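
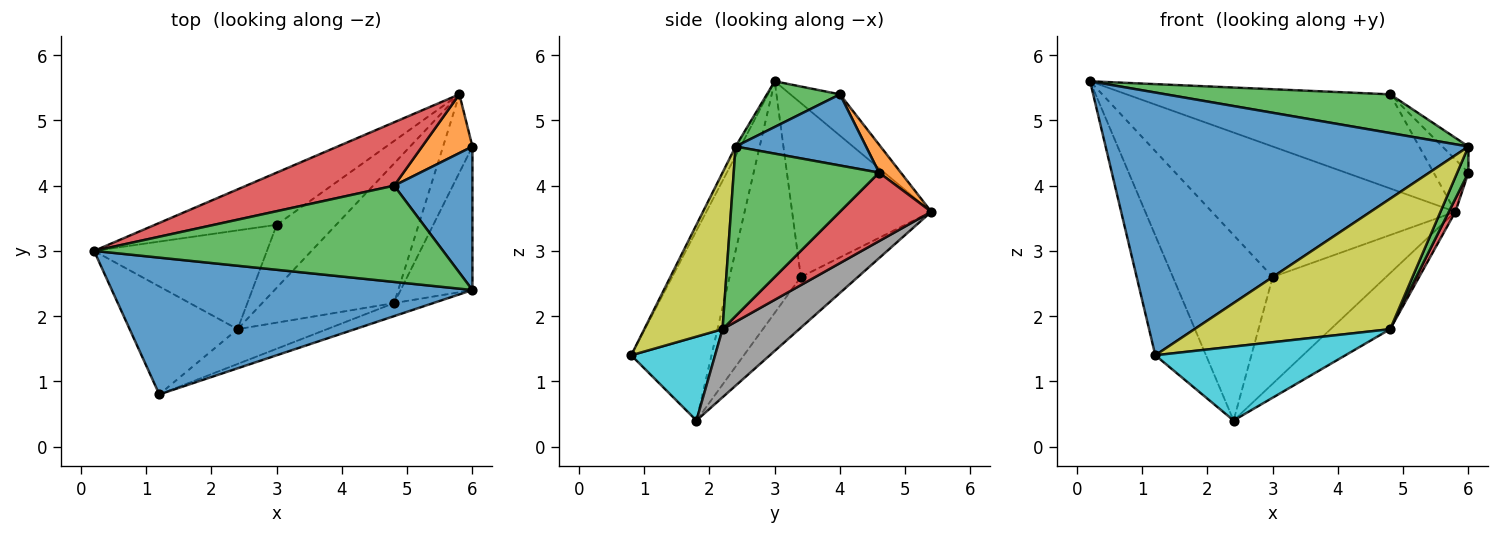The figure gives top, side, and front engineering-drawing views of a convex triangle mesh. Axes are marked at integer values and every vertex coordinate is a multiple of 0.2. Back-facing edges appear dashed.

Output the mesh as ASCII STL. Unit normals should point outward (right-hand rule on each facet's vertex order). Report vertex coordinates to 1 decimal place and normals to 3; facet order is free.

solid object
 facet normal -0.012 -0.887 0.462
  outer loop
   vertex 1.2 0.8 1.4
   vertex 6.0 2.4 4.6
   vertex 0.2 3.0 5.6
  endloop
 endfacet
 facet normal -0.762 0.481 -0.433
  outer loop
   vertex 1.2 0.8 1.4
   vertex 0.2 3.0 5.6
   vertex 2.4 1.8 0.4
  endloop
 endfacet
 facet normal 0.121 -0.370 0.921
  outer loop
   vertex 4.8 4.0 5.4
   vertex 0.2 3.0 5.6
   vertex 6.0 2.4 4.6
  endloop
 endfacet
 facet normal -0.154 0.820 0.552
  outer loop
   vertex 4.8 4.0 5.4
   vertex 5.8 5.4 3.6
   vertex 0.2 3.0 5.6
  endloop
 endfacet
 facet normal -0.469 0.820 -0.328
  outer loop
   vertex 3.0 3.4 2.6
   vertex 0.2 3.0 5.6
   vertex 5.8 5.4 3.6
  endloop
 endfacet
 facet normal -0.533 0.747 -0.398
  outer loop
   vertex 3.0 3.4 2.6
   vertex 2.4 1.8 0.4
   vertex 0.2 3.0 5.6
  endloop
 endfacet
 facet normal -0.398 0.790 -0.466
  outer loop
   vertex 3.0 3.4 2.6
   vertex 5.8 5.4 3.6
   vertex 2.4 1.8 0.4
  endloop
 endfacet
 facet normal 0.432 0.336 -0.837
  outer loop
   vertex 4.8 2.2 1.8
   vertex 2.4 1.8 0.4
   vertex 5.8 5.4 3.6
  endloop
 endfacet
 facet normal 0.370 -0.925 -0.092
  outer loop
   vertex 4.8 2.2 1.8
   vertex 6.0 2.4 4.6
   vertex 1.2 0.8 1.4
  endloop
 endfacet
 facet normal 0.371 -0.840 -0.395
  outer loop
   vertex 4.8 2.2 1.8
   vertex 1.2 0.8 1.4
   vertex 2.4 1.8 0.4
  endloop
 endfacet
 facet normal 0.667 0.133 0.733
  outer loop
   vertex 6.0 4.6 4.2
   vertex 4.8 4.0 5.4
   vertex 6.0 2.4 4.6
  endloop
 endfacet
 facet normal 0.383 0.614 0.690
  outer loop
   vertex 6.0 4.6 4.2
   vertex 5.8 5.4 3.6
   vertex 4.8 4.0 5.4
  endloop
 endfacet
 facet normal 0.919 -0.071 -0.389
  outer loop
   vertex 6.0 4.6 4.2
   vertex 6.0 2.4 4.6
   vertex 4.8 2.2 1.8
  endloop
 endfacet
 facet normal 0.917 -0.066 -0.393
  outer loop
   vertex 6.0 4.6 4.2
   vertex 4.8 2.2 1.8
   vertex 5.8 5.4 3.6
  endloop
 endfacet
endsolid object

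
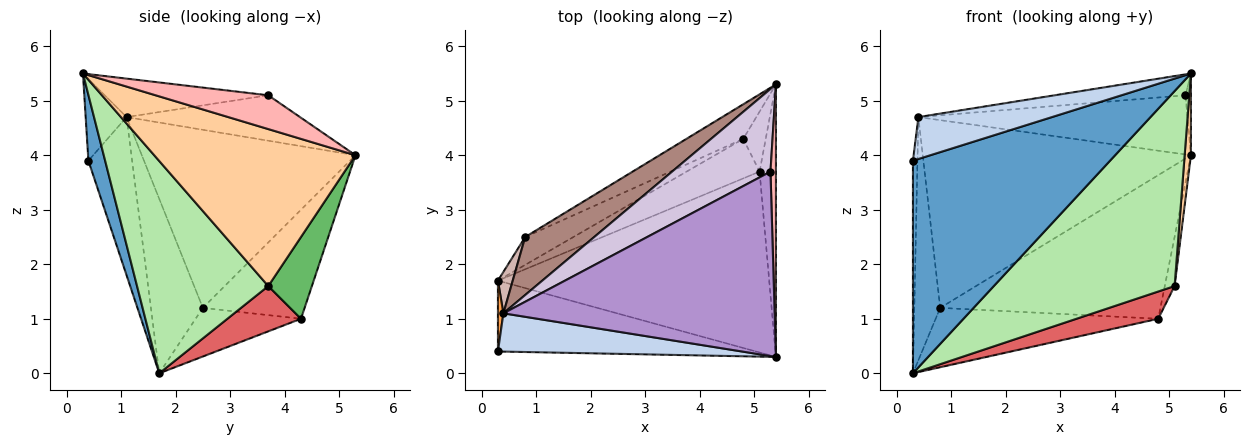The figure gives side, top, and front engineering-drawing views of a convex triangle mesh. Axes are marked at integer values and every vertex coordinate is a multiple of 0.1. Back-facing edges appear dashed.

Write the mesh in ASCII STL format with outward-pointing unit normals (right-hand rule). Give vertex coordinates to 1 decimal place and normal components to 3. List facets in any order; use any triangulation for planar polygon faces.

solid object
 facet normal 0.080 -0.946 -0.315
  outer loop
   vertex 0.3 1.7 0.0
   vertex 5.4 0.3 5.5
   vertex 0.3 0.4 3.9
  endloop
 endfacet
 facet normal -0.220 -0.720 0.658
  outer loop
   vertex 0.4 1.1 4.7
   vertex 0.3 0.4 3.9
   vertex 5.4 0.3 5.5
  endloop
 endfacet
 facet normal -0.994 0.103 0.034
  outer loop
   vertex 0.4 1.1 4.7
   vertex 0.3 1.7 0.0
   vertex 0.3 0.4 3.9
  endloop
 endfacet
 facet normal 0.994 -0.031 -0.104
  outer loop
   vertex 5.1 3.7 1.6
   vertex 5.4 5.3 4.0
   vertex 5.4 0.3 5.5
  endloop
 endfacet
 facet normal 0.942 0.212 -0.259
  outer loop
   vertex 5.1 3.7 1.6
   vertex 4.8 4.3 1.0
   vertex 5.4 5.3 4.0
  endloop
 endfacet
 facet normal 0.470 -0.647 -0.600
  outer loop
   vertex 5.1 3.7 1.6
   vertex 5.4 0.3 5.5
   vertex 0.3 1.7 0.0
  endloop
 endfacet
 facet normal 0.455 -0.506 -0.733
  outer loop
   vertex 5.1 3.7 1.6
   vertex 0.3 1.7 0.0
   vertex 4.8 4.3 1.0
  endloop
 endfacet
 facet normal 0.986 0.048 0.159
  outer loop
   vertex 5.3 3.7 5.1
   vertex 5.4 0.3 5.5
   vertex 5.4 5.3 4.0
  endloop
 endfacet
 facet normal -0.140 0.112 0.984
  outer loop
   vertex 5.3 3.7 5.1
   vertex 0.4 1.1 4.7
   vertex 5.4 0.3 5.5
  endloop
 endfacet
 facet normal -0.351 0.545 0.761
  outer loop
   vertex 5.3 3.7 5.1
   vertex 5.4 5.3 4.0
   vertex 0.4 1.1 4.7
  endloop
 endfacet
 facet normal -0.606 0.760 0.235
  outer loop
   vertex 0.8 2.5 1.2
   vertex 0.4 1.1 4.7
   vertex 5.4 5.3 4.0
  endloop
 endfacet
 facet normal -0.893 0.444 0.076
  outer loop
   vertex 0.8 2.5 1.2
   vertex 0.3 1.7 0.0
   vertex 0.4 1.1 4.7
  endloop
 endfacet
 facet normal -0.410 0.887 -0.214
  outer loop
   vertex 0.8 2.5 1.2
   vertex 5.4 5.3 4.0
   vertex 4.8 4.3 1.0
  endloop
 endfacet
 facet normal -0.394 0.832 -0.391
  outer loop
   vertex 0.8 2.5 1.2
   vertex 4.8 4.3 1.0
   vertex 0.3 1.7 0.0
  endloop
 endfacet
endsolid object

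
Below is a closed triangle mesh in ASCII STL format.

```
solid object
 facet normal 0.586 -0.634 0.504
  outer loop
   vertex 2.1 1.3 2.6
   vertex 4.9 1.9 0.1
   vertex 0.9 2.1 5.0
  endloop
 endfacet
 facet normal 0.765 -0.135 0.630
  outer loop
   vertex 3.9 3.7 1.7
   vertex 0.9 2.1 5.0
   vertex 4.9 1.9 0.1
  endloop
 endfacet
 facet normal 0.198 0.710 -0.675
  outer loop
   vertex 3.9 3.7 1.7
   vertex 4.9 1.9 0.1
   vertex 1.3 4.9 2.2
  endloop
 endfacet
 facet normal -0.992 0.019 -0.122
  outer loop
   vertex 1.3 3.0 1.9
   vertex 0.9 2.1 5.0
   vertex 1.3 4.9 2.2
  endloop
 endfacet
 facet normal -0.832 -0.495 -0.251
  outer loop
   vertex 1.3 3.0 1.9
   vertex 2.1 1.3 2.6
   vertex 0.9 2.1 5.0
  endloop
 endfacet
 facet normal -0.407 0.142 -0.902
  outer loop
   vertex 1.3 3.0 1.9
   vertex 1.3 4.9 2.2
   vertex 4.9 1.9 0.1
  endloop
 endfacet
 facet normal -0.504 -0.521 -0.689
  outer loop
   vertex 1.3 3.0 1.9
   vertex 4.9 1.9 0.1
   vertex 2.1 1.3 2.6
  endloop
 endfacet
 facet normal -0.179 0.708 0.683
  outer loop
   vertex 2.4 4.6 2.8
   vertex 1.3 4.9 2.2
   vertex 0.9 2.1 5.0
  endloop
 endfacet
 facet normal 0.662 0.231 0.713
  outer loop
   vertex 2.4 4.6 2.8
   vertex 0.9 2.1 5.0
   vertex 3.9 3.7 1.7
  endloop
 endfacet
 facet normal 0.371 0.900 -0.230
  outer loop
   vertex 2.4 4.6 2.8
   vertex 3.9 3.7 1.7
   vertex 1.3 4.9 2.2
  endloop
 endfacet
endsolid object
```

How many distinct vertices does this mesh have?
7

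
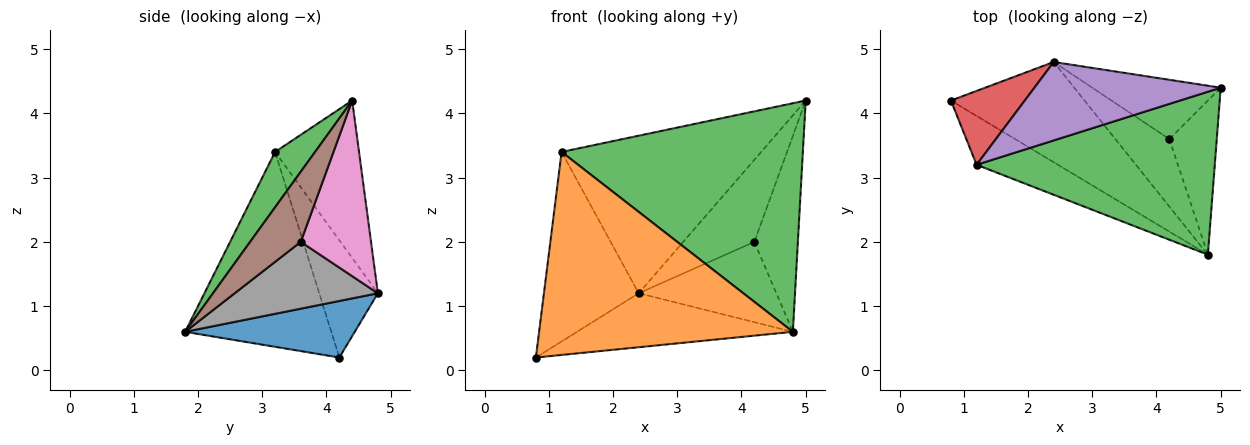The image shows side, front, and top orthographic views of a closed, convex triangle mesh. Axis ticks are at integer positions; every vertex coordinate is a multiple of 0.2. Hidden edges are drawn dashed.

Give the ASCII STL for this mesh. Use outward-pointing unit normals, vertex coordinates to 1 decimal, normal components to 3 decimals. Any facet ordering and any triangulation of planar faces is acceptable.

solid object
 facet normal 0.349 0.444 -0.825
  outer loop
   vertex 2.4 4.8 1.2
   vertex 4.8 1.8 0.6
   vertex 0.8 4.2 0.2
  endloop
 endfacet
 facet normal -0.489 -0.848 -0.204
  outer loop
   vertex 1.2 3.2 3.4
   vertex 0.8 4.2 0.2
   vertex 4.8 1.8 0.6
  endloop
 endfacet
 facet normal 0.134 -0.807 0.575
  outer loop
   vertex 1.2 3.2 3.4
   vertex 4.8 1.8 0.6
   vertex 5.0 4.4 4.2
  endloop
 endfacet
 facet normal -0.499 0.807 0.315
  outer loop
   vertex 1.2 3.2 3.4
   vertex 2.4 4.8 1.2
   vertex 0.8 4.2 0.2
  endloop
 endfacet
 facet normal -0.352 0.838 0.417
  outer loop
   vertex 1.2 3.2 3.4
   vertex 5.0 4.4 4.2
   vertex 2.4 4.8 1.2
  endloop
 endfacet
 facet normal 0.675 0.580 -0.456
  outer loop
   vertex 4.2 3.6 2.0
   vertex 5.0 4.4 4.2
   vertex 4.8 1.8 0.6
  endloop
 endfacet
 facet normal 0.625 0.633 -0.457
  outer loop
   vertex 4.2 3.6 2.0
   vertex 2.4 4.8 1.2
   vertex 5.0 4.4 4.2
  endloop
 endfacet
 facet normal 0.623 0.599 -0.503
  outer loop
   vertex 4.2 3.6 2.0
   vertex 4.8 1.8 0.6
   vertex 2.4 4.8 1.2
  endloop
 endfacet
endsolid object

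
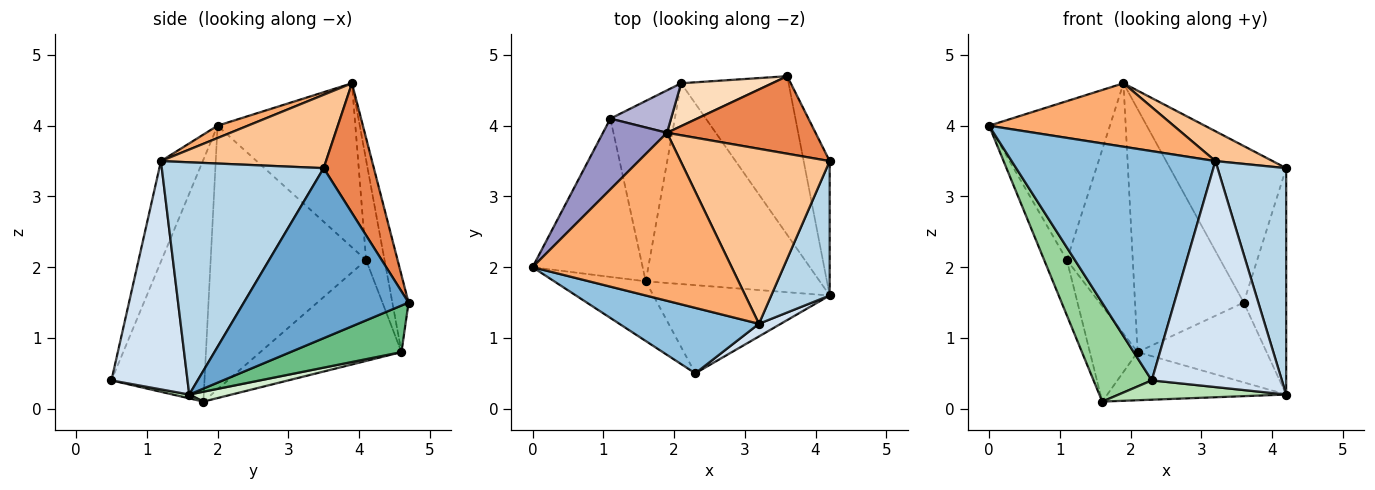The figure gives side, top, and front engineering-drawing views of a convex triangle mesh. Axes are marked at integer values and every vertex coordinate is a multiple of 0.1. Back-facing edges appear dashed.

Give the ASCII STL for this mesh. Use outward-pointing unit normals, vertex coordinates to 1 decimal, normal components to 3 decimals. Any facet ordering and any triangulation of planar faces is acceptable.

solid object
 facet normal 0.958 0.247 -0.147
  outer loop
   vertex 4.2 1.6 0.2
   vertex 3.6 4.7 1.5
   vertex 4.2 3.5 3.4
  endloop
 endfacet
 facet normal -0.194 -0.943 0.269
  outer loop
   vertex 3.2 1.2 3.5
   vertex 0.0 2.0 4.0
   vertex 2.3 0.5 0.4
  endloop
 endfacet
 facet normal 0.897 -0.380 0.226
  outer loop
   vertex 3.2 1.2 3.5
   vertex 4.2 1.6 0.2
   vertex 4.2 3.5 3.4
  endloop
 endfacet
 facet normal 0.504 -0.862 0.048
  outer loop
   vertex 3.2 1.2 3.5
   vertex 2.3 0.5 0.4
   vertex 4.2 1.6 0.2
  endloop
 endfacet
 facet normal 0.361 0.836 0.414
  outer loop
   vertex 1.9 3.9 4.6
   vertex 4.2 3.5 3.4
   vertex 3.6 4.7 1.5
  endloop
 endfacet
 facet normal 0.058 -0.353 0.934
  outer loop
   vertex 1.9 3.9 4.6
   vertex 0.0 2.0 4.0
   vertex 3.2 1.2 3.5
  endloop
 endfacet
 facet normal 0.436 -0.151 0.887
  outer loop
   vertex 1.9 3.9 4.6
   vertex 3.2 1.2 3.5
   vertex 4.2 3.5 3.4
  endloop
 endfacet
 facet normal -0.145 0.974 0.172
  outer loop
   vertex 2.1 4.6 0.8
   vertex 1.9 3.9 4.6
   vertex 3.6 4.7 1.5
  endloop
 endfacet
 facet normal 0.361 0.419 -0.833
  outer loop
   vertex 2.1 4.6 0.8
   vertex 3.6 4.7 1.5
   vertex 4.2 1.6 0.2
  endloop
 endfacet
 facet normal -0.807 -0.505 -0.305
  outer loop
   vertex 1.6 1.8 0.1
   vertex 2.3 0.5 0.4
   vertex 0.0 2.0 4.0
  endloop
 endfacet
 facet normal 0.021 -0.214 -0.977
  outer loop
   vertex 1.6 1.8 0.1
   vertex 4.2 1.6 0.2
   vertex 2.3 0.5 0.4
  endloop
 endfacet
 facet normal 0.055 0.233 -0.971
  outer loop
   vertex 1.6 1.8 0.1
   vertex 2.1 4.6 0.8
   vertex 4.2 1.6 0.2
  endloop
 endfacet
 facet normal -0.722 0.633 0.281
  outer loop
   vertex 1.1 4.1 2.1
   vertex 0.0 2.0 4.0
   vertex 1.9 3.9 4.6
  endloop
 endfacet
 facet normal -0.266 0.950 0.161
  outer loop
   vertex 1.1 4.1 2.1
   vertex 1.9 3.9 4.6
   vertex 2.1 4.6 0.8
  endloop
 endfacet
 facet normal -0.914 0.133 -0.382
  outer loop
   vertex 1.1 4.1 2.1
   vertex 1.6 1.8 0.1
   vertex 0.0 2.0 4.0
  endloop
 endfacet
 facet normal -0.810 0.274 -0.518
  outer loop
   vertex 1.1 4.1 2.1
   vertex 2.1 4.6 0.8
   vertex 1.6 1.8 0.1
  endloop
 endfacet
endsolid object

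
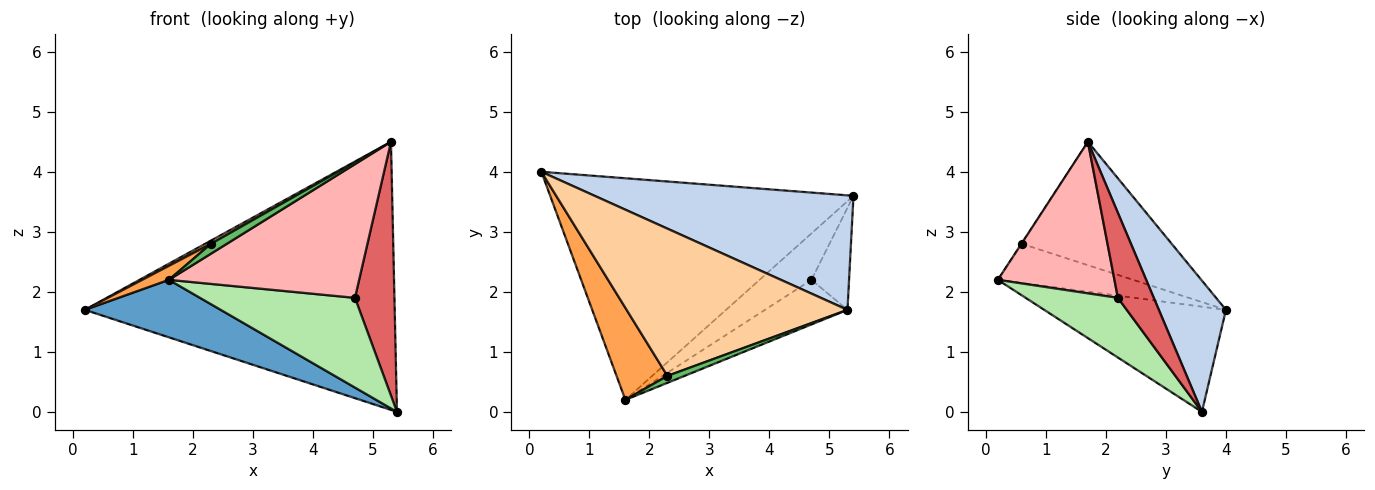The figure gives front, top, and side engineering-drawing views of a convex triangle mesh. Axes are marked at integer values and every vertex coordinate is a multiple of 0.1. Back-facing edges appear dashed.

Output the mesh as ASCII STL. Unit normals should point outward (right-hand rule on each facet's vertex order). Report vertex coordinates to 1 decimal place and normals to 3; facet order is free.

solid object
 facet normal -0.318 -0.238 -0.918
  outer loop
   vertex 1.6 0.2 2.2
   vertex 0.2 4.0 1.7
   vertex 5.4 3.6 0.0
  endloop
 endfacet
 facet normal 0.195 0.902 0.385
  outer loop
   vertex 5.3 1.7 4.5
   vertex 5.4 3.6 0.0
   vertex 0.2 4.0 1.7
  endloop
 endfacet
 facet normal -0.606 -0.120 0.787
  outer loop
   vertex 2.3 0.6 2.8
   vertex 0.2 4.0 1.7
   vertex 1.6 0.2 2.2
  endloop
 endfacet
 facet normal -0.488 -0.019 0.873
  outer loop
   vertex 2.3 0.6 2.8
   vertex 5.3 1.7 4.5
   vertex 0.2 4.0 1.7
  endloop
 endfacet
 facet normal -0.027 -0.817 0.576
  outer loop
   vertex 2.3 0.6 2.8
   vertex 1.6 0.2 2.2
   vertex 5.3 1.7 4.5
  endloop
 endfacet
 facet normal 0.467 -0.785 -0.406
  outer loop
   vertex 4.7 2.2 1.9
   vertex 1.6 0.2 2.2
   vertex 5.4 3.6 0.0
  endloop
 endfacet
 facet normal 0.645 -0.709 -0.285
  outer loop
   vertex 4.7 2.2 1.9
   vertex 5.4 3.6 0.0
   vertex 5.3 1.7 4.5
  endloop
 endfacet
 facet normal 0.503 -0.820 -0.274
  outer loop
   vertex 4.7 2.2 1.9
   vertex 5.3 1.7 4.5
   vertex 1.6 0.2 2.2
  endloop
 endfacet
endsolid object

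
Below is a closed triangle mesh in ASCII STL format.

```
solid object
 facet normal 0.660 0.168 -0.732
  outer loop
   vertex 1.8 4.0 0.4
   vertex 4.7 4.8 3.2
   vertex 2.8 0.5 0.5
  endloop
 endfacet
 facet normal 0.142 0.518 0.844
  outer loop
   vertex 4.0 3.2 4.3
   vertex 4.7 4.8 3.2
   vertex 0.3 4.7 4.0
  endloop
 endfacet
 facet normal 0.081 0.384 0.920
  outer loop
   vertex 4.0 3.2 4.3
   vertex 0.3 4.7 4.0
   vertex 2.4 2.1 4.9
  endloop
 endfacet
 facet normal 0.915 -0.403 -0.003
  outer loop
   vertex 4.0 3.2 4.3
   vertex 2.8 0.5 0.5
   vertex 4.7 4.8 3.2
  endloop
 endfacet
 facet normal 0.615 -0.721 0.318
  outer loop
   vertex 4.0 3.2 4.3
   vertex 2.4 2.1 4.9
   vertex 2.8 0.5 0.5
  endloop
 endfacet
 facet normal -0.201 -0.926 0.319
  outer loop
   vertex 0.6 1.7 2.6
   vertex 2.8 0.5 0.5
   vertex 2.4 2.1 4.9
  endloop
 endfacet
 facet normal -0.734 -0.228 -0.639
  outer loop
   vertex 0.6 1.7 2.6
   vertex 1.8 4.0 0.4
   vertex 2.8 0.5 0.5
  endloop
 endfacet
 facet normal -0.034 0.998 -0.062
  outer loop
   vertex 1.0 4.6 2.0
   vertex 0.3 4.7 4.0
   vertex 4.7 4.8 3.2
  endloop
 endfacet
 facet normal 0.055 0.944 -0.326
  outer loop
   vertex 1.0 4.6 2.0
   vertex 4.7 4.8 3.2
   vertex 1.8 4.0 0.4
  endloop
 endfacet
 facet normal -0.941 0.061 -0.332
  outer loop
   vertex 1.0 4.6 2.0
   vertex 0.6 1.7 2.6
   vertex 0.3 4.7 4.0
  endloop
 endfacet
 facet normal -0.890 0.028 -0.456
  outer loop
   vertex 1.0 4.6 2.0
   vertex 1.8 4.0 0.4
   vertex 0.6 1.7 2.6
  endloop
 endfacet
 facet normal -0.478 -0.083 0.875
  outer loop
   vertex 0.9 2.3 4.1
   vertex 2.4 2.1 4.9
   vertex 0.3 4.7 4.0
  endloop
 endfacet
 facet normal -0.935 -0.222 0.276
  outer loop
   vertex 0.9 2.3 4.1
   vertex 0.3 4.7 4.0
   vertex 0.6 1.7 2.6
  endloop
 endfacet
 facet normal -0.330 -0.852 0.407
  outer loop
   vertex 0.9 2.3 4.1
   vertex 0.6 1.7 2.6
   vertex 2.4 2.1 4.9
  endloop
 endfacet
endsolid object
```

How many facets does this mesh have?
14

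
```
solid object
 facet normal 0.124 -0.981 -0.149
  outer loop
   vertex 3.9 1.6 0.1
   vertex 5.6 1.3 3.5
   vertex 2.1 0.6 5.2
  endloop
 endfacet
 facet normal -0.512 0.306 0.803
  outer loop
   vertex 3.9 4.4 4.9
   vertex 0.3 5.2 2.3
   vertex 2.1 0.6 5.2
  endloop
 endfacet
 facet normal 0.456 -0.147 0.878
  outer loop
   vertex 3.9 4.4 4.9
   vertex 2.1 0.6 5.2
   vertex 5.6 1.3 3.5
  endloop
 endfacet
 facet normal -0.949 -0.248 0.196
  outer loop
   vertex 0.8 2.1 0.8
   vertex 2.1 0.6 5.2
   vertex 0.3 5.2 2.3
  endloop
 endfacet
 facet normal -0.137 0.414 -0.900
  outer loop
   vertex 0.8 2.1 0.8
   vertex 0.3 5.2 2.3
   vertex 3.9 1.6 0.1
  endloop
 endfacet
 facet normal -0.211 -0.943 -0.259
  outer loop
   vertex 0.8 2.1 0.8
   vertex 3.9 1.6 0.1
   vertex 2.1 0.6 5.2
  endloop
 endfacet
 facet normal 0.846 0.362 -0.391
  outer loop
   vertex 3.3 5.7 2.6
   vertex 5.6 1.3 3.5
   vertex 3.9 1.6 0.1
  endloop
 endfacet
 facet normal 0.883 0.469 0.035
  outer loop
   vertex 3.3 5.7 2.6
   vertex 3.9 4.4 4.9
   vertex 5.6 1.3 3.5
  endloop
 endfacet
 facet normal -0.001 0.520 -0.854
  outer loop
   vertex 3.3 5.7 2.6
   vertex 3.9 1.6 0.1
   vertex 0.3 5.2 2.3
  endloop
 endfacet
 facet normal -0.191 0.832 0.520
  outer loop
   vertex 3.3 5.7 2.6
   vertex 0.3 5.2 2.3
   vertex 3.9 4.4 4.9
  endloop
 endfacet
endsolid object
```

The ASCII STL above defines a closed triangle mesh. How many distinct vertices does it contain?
7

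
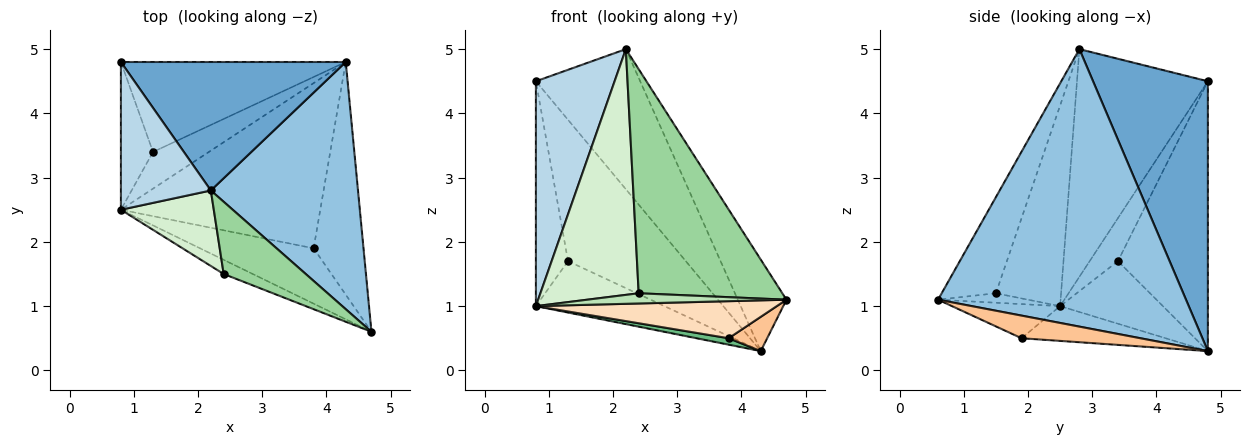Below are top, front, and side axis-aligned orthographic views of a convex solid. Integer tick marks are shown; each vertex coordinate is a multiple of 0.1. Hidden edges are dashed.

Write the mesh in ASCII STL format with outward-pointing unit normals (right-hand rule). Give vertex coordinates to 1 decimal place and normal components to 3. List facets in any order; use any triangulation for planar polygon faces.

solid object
 facet normal 0.630 0.572 0.525
  outer loop
   vertex 2.2 2.8 5.0
   vertex 4.3 4.8 0.3
   vertex 0.8 4.8 4.5
  endloop
 endfacet
 facet normal 0.870 0.171 0.462
  outer loop
   vertex 2.2 2.8 5.0
   vertex 4.7 0.6 1.1
   vertex 4.3 4.8 0.3
  endloop
 endfacet
 facet normal -0.812 -0.488 0.321
  outer loop
   vertex 0.8 2.5 1.0
   vertex 2.2 2.8 5.0
   vertex 0.8 4.8 4.5
  endloop
 endfacet
 facet normal -0.542 0.709 -0.451
  outer loop
   vertex 1.3 3.4 1.7
   vertex 0.8 4.8 4.5
   vertex 4.3 4.8 0.3
  endloop
 endfacet
 facet normal -0.592 0.673 -0.442
  outer loop
   vertex 1.3 3.4 1.7
   vertex 0.8 2.5 1.0
   vertex 0.8 4.8 4.5
  endloop
 endfacet
 facet normal -0.546 0.682 -0.487
  outer loop
   vertex 1.3 3.4 1.7
   vertex 4.3 4.8 0.3
   vertex 0.8 2.5 1.0
  endloop
 endfacet
 facet normal 0.410 -0.133 -0.902
  outer loop
   vertex 3.8 1.9 0.5
   vertex 4.3 4.8 0.3
   vertex 4.7 0.6 1.1
  endloop
 endfacet
 facet normal -0.242 -0.540 -0.806
  outer loop
   vertex 3.8 1.9 0.5
   vertex 4.7 0.6 1.1
   vertex 0.8 2.5 1.0
  endloop
 endfacet
 facet normal -0.172 -0.038 -0.984
  outer loop
   vertex 3.8 1.9 0.5
   vertex 0.8 2.5 1.0
   vertex 4.3 4.8 0.3
  endloop
 endfacet
 facet normal -0.338 -0.896 0.289
  outer loop
   vertex 2.4 1.5 1.2
   vertex 4.7 0.6 1.1
   vertex 2.2 2.8 5.0
  endloop
 endfacet
 facet normal -0.255 -0.565 -0.784
  outer loop
   vertex 2.4 1.5 1.2
   vertex 0.8 2.5 1.0
   vertex 4.7 0.6 1.1
  endloop
 endfacet
 facet normal -0.536 -0.807 0.248
  outer loop
   vertex 2.4 1.5 1.2
   vertex 2.2 2.8 5.0
   vertex 0.8 2.5 1.0
  endloop
 endfacet
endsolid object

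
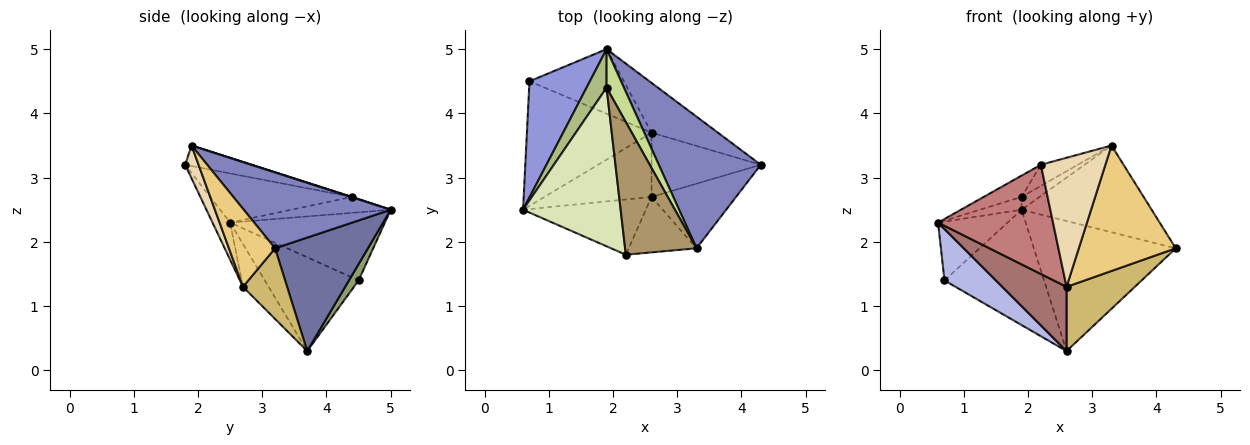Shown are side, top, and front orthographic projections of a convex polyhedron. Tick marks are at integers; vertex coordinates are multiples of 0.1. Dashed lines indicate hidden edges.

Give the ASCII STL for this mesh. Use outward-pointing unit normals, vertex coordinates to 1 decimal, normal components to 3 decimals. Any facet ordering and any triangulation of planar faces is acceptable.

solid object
 facet normal 0.521 0.797 -0.305
  outer loop
   vertex 2.6 3.7 0.3
   vertex 1.9 5.0 2.5
   vertex 4.3 3.2 1.9
  endloop
 endfacet
 facet normal 0.528 0.467 0.709
  outer loop
   vertex 3.3 1.9 3.5
   vertex 4.3 3.2 1.9
   vertex 1.9 5.0 2.5
  endloop
 endfacet
 facet normal -0.709 0.318 0.629
  outer loop
   vertex 0.7 4.5 1.4
   vertex 0.6 2.5 2.3
   vertex 1.9 5.0 2.5
  endloop
 endfacet
 facet normal -0.571 -0.313 -0.759
  outer loop
   vertex 0.7 4.5 1.4
   vertex 2.6 3.7 0.3
   vertex 0.6 2.5 2.3
  endloop
 endfacet
 facet normal 0.084 0.869 -0.487
  outer loop
   vertex 0.7 4.5 1.4
   vertex 1.9 5.0 2.5
   vertex 2.6 3.7 0.3
  endloop
 endfacet
 facet normal -0.602 0.252 0.757
  outer loop
   vertex 1.9 4.4 2.7
   vertex 1.9 5.0 2.5
   vertex 0.6 2.5 2.3
  endloop
 endfacet
 facet normal 0.023 0.316 0.948
  outer loop
   vertex 1.9 4.4 2.7
   vertex 3.3 1.9 3.5
   vertex 1.9 5.0 2.5
  endloop
 endfacet
 facet normal -0.447 0.119 0.887
  outer loop
   vertex 2.2 1.8 3.2
   vertex 1.9 4.4 2.7
   vertex 0.6 2.5 2.3
  endloop
 endfacet
 facet normal -0.273 0.151 0.950
  outer loop
   vertex 2.2 1.8 3.2
   vertex 3.3 1.9 3.5
   vertex 1.9 4.4 2.7
  endloop
 endfacet
 facet normal 0.416 -0.643 -0.643
  outer loop
   vertex 2.6 2.7 1.3
   vertex 2.6 3.7 0.3
   vertex 4.3 3.2 1.9
  endloop
 endfacet
 facet normal 0.390 -0.819 -0.422
  outer loop
   vertex 2.6 2.7 1.3
   vertex 4.3 3.2 1.9
   vertex 3.3 1.9 3.5
  endloop
 endfacet
 facet normal 0.188 -0.902 -0.388
  outer loop
   vertex 2.6 2.7 1.3
   vertex 3.3 1.9 3.5
   vertex 2.2 1.8 3.2
  endloop
 endfacet
 facet normal -0.272 -0.680 -0.680
  outer loop
   vertex 2.6 2.7 1.3
   vertex 0.6 2.5 2.3
   vertex 2.6 3.7 0.3
  endloop
 endfacet
 facet normal -0.135 -0.884 -0.447
  outer loop
   vertex 2.6 2.7 1.3
   vertex 2.2 1.8 3.2
   vertex 0.6 2.5 2.3
  endloop
 endfacet
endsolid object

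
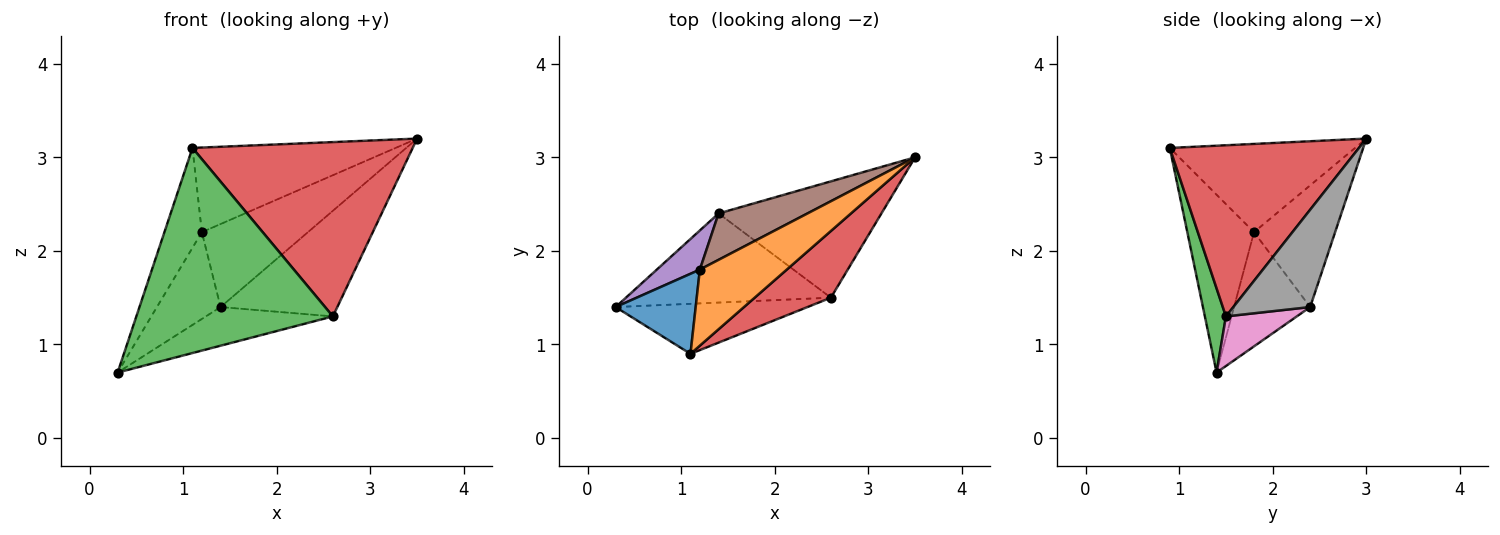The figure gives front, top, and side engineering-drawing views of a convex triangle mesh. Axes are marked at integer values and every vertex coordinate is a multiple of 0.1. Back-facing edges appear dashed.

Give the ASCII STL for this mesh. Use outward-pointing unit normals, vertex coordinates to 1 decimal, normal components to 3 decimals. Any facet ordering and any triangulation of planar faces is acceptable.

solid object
 facet normal -0.812 0.456 0.365
  outer loop
   vertex 1.2 1.8 2.2
   vertex 0.3 1.4 0.7
   vertex 1.1 0.9 3.1
  endloop
 endfacet
 facet normal -0.562 0.615 0.553
  outer loop
   vertex 1.2 1.8 2.2
   vertex 1.1 0.9 3.1
   vertex 3.5 3.0 3.2
  endloop
 endfacet
 facet normal 0.104 -0.966 -0.236
  outer loop
   vertex 2.6 1.5 1.3
   vertex 1.1 0.9 3.1
   vertex 0.3 1.4 0.7
  endloop
 endfacet
 facet normal 0.626 -0.728 0.279
  outer loop
   vertex 2.6 1.5 1.3
   vertex 3.5 3.0 3.2
   vertex 1.1 0.9 3.1
  endloop
 endfacet
 facet normal -0.737 0.616 0.278
  outer loop
   vertex 1.4 2.4 1.4
   vertex 0.3 1.4 0.7
   vertex 1.2 1.8 2.2
  endloop
 endfacet
 facet normal -0.555 0.726 0.406
  outer loop
   vertex 1.4 2.4 1.4
   vertex 1.2 1.8 2.2
   vertex 3.5 3.0 3.2
  endloop
 endfacet
 facet normal 0.217 0.389 -0.896
  outer loop
   vertex 1.4 2.4 1.4
   vertex 2.6 1.5 1.3
   vertex 0.3 1.4 0.7
  endloop
 endfacet
 facet normal 0.405 0.615 -0.677
  outer loop
   vertex 1.4 2.4 1.4
   vertex 3.5 3.0 3.2
   vertex 2.6 1.5 1.3
  endloop
 endfacet
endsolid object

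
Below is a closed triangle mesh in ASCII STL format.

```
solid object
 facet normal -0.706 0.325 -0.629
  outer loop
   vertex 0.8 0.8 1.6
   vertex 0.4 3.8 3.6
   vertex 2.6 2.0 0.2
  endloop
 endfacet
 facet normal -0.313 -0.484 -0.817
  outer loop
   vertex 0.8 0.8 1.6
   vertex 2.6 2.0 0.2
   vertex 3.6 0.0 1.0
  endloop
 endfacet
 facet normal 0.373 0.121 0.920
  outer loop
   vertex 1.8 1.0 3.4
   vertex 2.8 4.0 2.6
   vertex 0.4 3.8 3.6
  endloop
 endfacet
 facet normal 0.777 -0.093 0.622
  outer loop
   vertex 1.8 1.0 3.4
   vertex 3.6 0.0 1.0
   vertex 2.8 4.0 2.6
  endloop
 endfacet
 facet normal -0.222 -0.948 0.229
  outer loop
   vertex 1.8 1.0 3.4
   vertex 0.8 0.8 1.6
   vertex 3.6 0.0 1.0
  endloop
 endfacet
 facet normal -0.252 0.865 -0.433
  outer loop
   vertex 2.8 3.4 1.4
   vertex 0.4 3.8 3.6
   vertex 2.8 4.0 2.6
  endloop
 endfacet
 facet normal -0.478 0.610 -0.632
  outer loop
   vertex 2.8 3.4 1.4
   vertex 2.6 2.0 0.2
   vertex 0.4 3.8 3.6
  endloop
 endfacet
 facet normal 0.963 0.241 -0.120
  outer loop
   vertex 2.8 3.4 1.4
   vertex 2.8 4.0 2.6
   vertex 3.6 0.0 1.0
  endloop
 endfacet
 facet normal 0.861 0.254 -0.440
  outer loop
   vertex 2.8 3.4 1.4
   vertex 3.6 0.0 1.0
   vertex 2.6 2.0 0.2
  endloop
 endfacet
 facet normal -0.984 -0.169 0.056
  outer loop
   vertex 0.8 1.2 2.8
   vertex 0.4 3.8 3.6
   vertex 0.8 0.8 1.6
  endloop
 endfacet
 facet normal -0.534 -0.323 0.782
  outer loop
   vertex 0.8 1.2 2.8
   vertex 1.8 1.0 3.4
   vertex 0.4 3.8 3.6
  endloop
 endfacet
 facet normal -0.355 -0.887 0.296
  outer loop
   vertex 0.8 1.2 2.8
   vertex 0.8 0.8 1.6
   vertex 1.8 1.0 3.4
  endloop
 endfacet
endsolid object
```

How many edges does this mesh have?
18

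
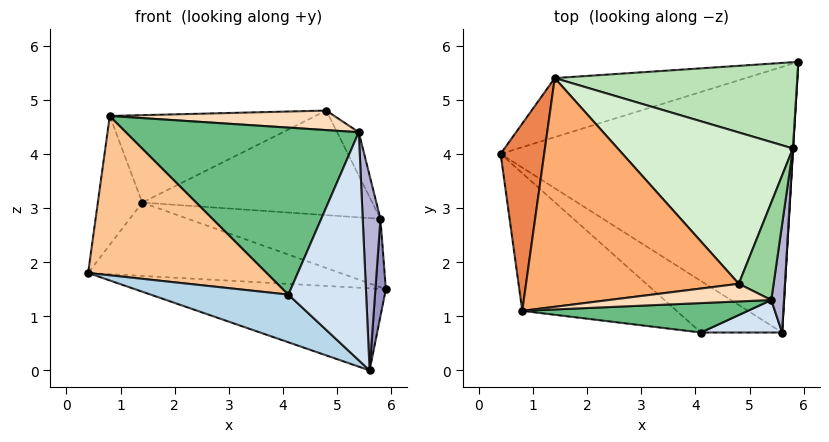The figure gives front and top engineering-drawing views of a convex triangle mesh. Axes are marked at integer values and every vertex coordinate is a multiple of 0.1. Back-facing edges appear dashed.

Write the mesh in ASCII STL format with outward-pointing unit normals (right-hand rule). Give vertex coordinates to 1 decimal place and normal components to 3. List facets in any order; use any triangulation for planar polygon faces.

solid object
 facet normal -0.142 0.292 -0.946
  outer loop
   vertex 5.6 0.7 0.0
   vertex 0.4 4.0 1.8
   vertex 5.9 5.7 1.5
  endloop
 endfacet
 facet normal -0.265 0.751 -0.605
  outer loop
   vertex 1.4 5.4 3.1
   vertex 5.9 5.7 1.5
   vertex 0.4 4.0 1.8
  endloop
 endfacet
 facet normal -0.565 -0.560 -0.606
  outer loop
   vertex 4.1 0.7 1.4
   vertex 0.4 4.0 1.8
   vertex 5.6 0.7 0.0
  endloop
 endfacet
 facet normal 0.130 -0.982 0.140
  outer loop
   vertex 5.4 1.3 4.4
   vertex 4.1 0.7 1.4
   vertex 5.6 0.7 0.0
  endloop
 endfacet
 facet normal -0.881 0.268 0.389
  outer loop
   vertex 0.8 1.1 4.7
   vertex 1.4 5.4 3.1
   vertex 0.4 4.0 1.8
  endloop
 endfacet
 facet normal -0.068 0.356 0.932
  outer loop
   vertex 0.8 1.1 4.7
   vertex 4.8 1.6 4.8
   vertex 1.4 5.4 3.1
  endloop
 endfacet
 facet normal -0.598 -0.607 -0.524
  outer loop
   vertex 0.8 1.1 4.7
   vertex 0.4 4.0 1.8
   vertex 4.1 0.7 1.4
  endloop
 endfacet
 facet normal 0.076 -0.740 0.669
  outer loop
   vertex 0.8 1.1 4.7
   vertex 5.4 1.3 4.4
   vertex 4.8 1.6 4.8
  endloop
 endfacet
 facet normal 0.054 -0.983 0.173
  outer loop
   vertex 0.8 1.1 4.7
   vertex 4.1 0.7 1.4
   vertex 5.4 1.3 4.4
  endloop
 endfacet
 facet normal 0.630 0.315 0.709
  outer loop
   vertex 5.8 4.1 2.8
   vertex 4.8 1.6 4.8
   vertex 5.4 1.3 4.4
  endloop
 endfacet
 facet normal 0.231 0.605 0.762
  outer loop
   vertex 5.8 4.1 2.8
   vertex 5.9 5.7 1.5
   vertex 1.4 5.4 3.1
  endloop
 endfacet
 facet normal 0.219 0.555 0.803
  outer loop
   vertex 5.8 4.1 2.8
   vertex 1.4 5.4 3.1
   vertex 4.8 1.6 4.8
  endloop
 endfacet
 facet normal 0.998 -0.061 0.002
  outer loop
   vertex 5.8 4.1 2.8
   vertex 5.6 0.7 0.0
   vertex 5.9 5.7 1.5
  endloop
 endfacet
 facet normal 0.992 -0.108 0.060
  outer loop
   vertex 5.8 4.1 2.8
   vertex 5.4 1.3 4.4
   vertex 5.6 0.7 0.0
  endloop
 endfacet
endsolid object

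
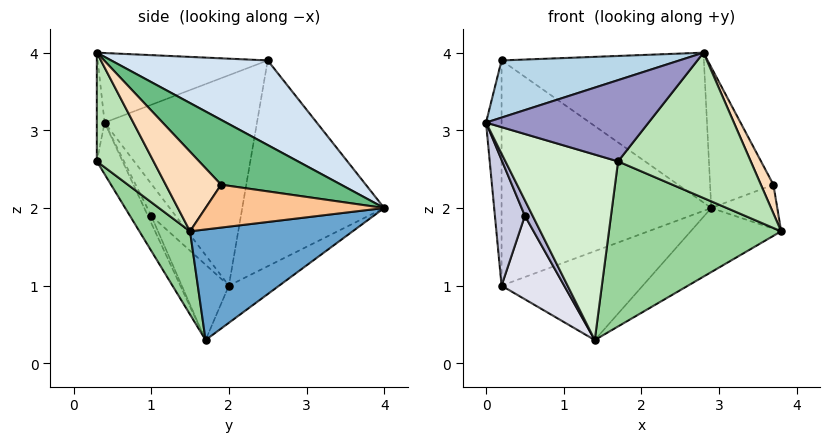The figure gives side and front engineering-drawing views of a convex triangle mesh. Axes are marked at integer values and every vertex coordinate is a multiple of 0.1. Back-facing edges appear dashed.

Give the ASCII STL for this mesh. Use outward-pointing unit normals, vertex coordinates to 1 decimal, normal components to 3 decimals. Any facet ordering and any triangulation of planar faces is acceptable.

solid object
 facet normal 0.501 0.279 -0.819
  outer loop
   vertex 1.4 1.7 0.3
   vertex 2.9 4.0 2.0
   vertex 3.8 1.5 1.7
  endloop
 endfacet
 facet normal -0.240 0.673 -0.699
  outer loop
   vertex 0.2 2.0 1.0
   vertex 2.9 4.0 2.0
   vertex 1.4 1.7 0.3
  endloop
 endfacet
 facet normal -0.301 -0.314 0.900
  outer loop
   vertex 0.2 2.5 3.9
   vertex 0.0 0.4 3.1
   vertex 2.8 0.3 4.0
  endloop
 endfacet
 facet normal 0.340 0.440 0.831
  outer loop
   vertex 0.2 2.5 3.9
   vertex 2.8 0.3 4.0
   vertex 2.9 4.0 2.0
  endloop
 endfacet
 facet normal -0.995 0.101 -0.017
  outer loop
   vertex 0.2 2.5 3.9
   vertex 0.2 2.0 1.0
   vertex 0.0 0.4 3.1
  endloop
 endfacet
 facet normal -0.555 0.820 -0.141
  outer loop
   vertex 0.2 2.5 3.9
   vertex 2.9 4.0 2.0
   vertex 0.2 2.0 1.0
  endloop
 endfacet
 facet normal 0.935 0.346 -0.075
  outer loop
   vertex 3.7 1.9 2.3
   vertex 3.8 1.5 1.7
   vertex 2.9 4.0 2.0
  endloop
 endfacet
 facet normal 0.932 -0.210 0.295
  outer loop
   vertex 3.7 1.9 2.3
   vertex 2.8 0.3 4.0
   vertex 3.8 1.5 1.7
  endloop
 endfacet
 facet normal 0.655 0.346 0.672
  outer loop
   vertex 3.7 1.9 2.3
   vertex 2.9 4.0 2.0
   vertex 2.8 0.3 4.0
  endloop
 endfacet
 facet normal 0.240 -0.815 -0.527
  outer loop
   vertex 1.7 0.3 2.6
   vertex 1.4 1.7 0.3
   vertex 3.8 1.5 1.7
  endloop
 endfacet
 facet normal 0.376 -0.879 -0.295
  outer loop
   vertex 1.7 0.3 2.6
   vertex 3.8 1.5 1.7
   vertex 2.8 0.3 4.0
  endloop
 endfacet
 facet normal -0.194 -0.849 -0.491
  outer loop
   vertex 1.7 0.3 2.6
   vertex 0.0 0.4 3.1
   vertex 1.4 1.7 0.3
  endloop
 endfacet
 facet normal -0.048 -0.998 0.037
  outer loop
   vertex 1.7 0.3 2.6
   vertex 2.8 0.3 4.0
   vertex 0.0 0.4 3.1
  endloop
 endfacet
 facet normal -0.334 -0.780 -0.529
  outer loop
   vertex 0.5 1.0 1.9
   vertex 1.4 1.7 0.3
   vertex 0.0 0.4 3.1
  endloop
 endfacet
 facet normal -0.529 -0.650 -0.545
  outer loop
   vertex 0.5 1.0 1.9
   vertex 0.0 0.4 3.1
   vertex 0.2 2.0 1.0
  endloop
 endfacet
 facet normal -0.495 -0.659 -0.567
  outer loop
   vertex 0.5 1.0 1.9
   vertex 0.2 2.0 1.0
   vertex 1.4 1.7 0.3
  endloop
 endfacet
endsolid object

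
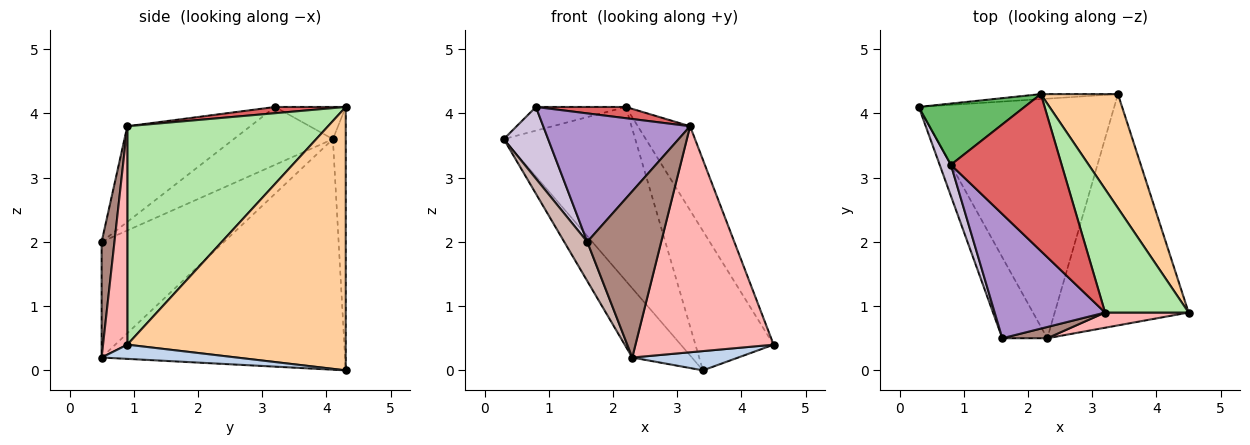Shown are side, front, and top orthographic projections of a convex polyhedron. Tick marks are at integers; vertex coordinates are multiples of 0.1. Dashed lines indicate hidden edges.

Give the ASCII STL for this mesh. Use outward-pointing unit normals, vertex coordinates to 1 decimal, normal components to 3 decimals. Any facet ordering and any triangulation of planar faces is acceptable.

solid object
 facet normal -0.750 0.184 -0.636
  outer loop
   vertex 2.3 0.5 0.2
   vertex 0.3 4.1 3.6
   vertex 3.4 4.3 0.0
  endloop
 endfacet
 facet normal 0.105 -0.083 -0.991
  outer loop
   vertex 2.3 0.5 0.2
   vertex 3.4 4.3 0.0
   vertex 4.5 0.9 0.4
  endloop
 endfacet
 facet normal -0.097 0.995 -0.028
  outer loop
   vertex 2.2 4.3 4.1
   vertex 3.4 4.3 0.0
   vertex 0.3 4.1 3.6
  endloop
 endfacet
 facet normal 0.908 0.325 0.266
  outer loop
   vertex 2.2 4.3 4.1
   vertex 4.5 0.9 0.4
   vertex 3.4 4.3 0.0
  endloop
 endfacet
 facet normal -0.273 0.347 0.897
  outer loop
   vertex 0.8 3.2 4.1
   vertex 2.2 4.3 4.1
   vertex 0.3 4.1 3.6
  endloop
 endfacet
 facet normal 0.908 0.236 0.347
  outer loop
   vertex 3.2 0.9 3.8
   vertex 4.5 0.9 0.4
   vertex 2.2 4.3 4.1
  endloop
 endfacet
 facet normal 0.056 -0.071 0.996
  outer loop
   vertex 3.2 0.9 3.8
   vertex 2.2 4.3 4.1
   vertex 0.8 3.2 4.1
  endloop
 endfacet
 facet normal 0.173 -0.983 0.066
  outer loop
   vertex 3.2 0.9 3.8
   vertex 2.3 0.5 0.2
   vertex 4.5 0.9 0.4
  endloop
 endfacet
 facet normal -0.516 -0.616 0.595
  outer loop
   vertex 1.6 0.5 2.0
   vertex 3.2 0.9 3.8
   vertex 0.8 3.2 4.1
  endloop
 endfacet
 facet normal -0.899 -0.402 0.175
  outer loop
   vertex 1.6 0.5 2.0
   vertex 0.8 3.2 4.1
   vertex 0.3 4.1 3.6
  endloop
 endfacet
 facet normal 0.171 -0.983 0.066
  outer loop
   vertex 1.6 0.5 2.0
   vertex 2.3 0.5 0.2
   vertex 3.2 0.9 3.8
  endloop
 endfacet
 facet normal -0.918 -0.173 -0.357
  outer loop
   vertex 1.6 0.5 2.0
   vertex 0.3 4.1 3.6
   vertex 2.3 0.5 0.2
  endloop
 endfacet
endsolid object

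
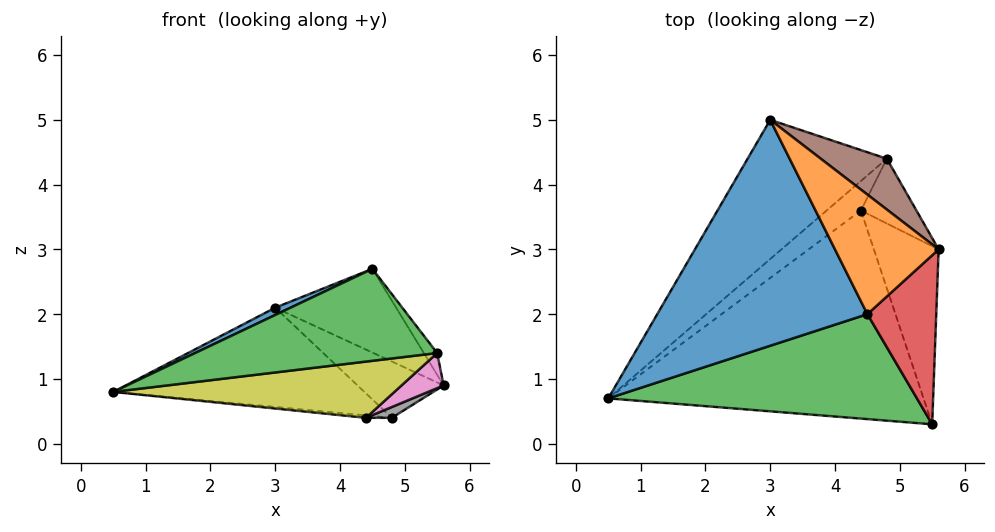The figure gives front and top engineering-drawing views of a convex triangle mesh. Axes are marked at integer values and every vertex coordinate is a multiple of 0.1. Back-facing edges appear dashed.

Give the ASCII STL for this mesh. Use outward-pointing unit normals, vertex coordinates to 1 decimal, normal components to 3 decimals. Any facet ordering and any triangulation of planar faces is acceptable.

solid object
 facet normal -0.421 -0.029 0.907
  outer loop
   vertex 4.5 2.0 2.7
   vertex 3.0 5.0 2.1
   vertex 0.5 0.7 0.8
  endloop
 endfacet
 facet normal 0.634 0.444 0.634
  outer loop
   vertex 4.5 2.0 2.7
   vertex 5.6 3.0 0.9
   vertex 3.0 5.0 2.1
  endloop
 endfacet
 facet normal -0.142 -0.653 0.744
  outer loop
   vertex 5.5 0.3 1.4
   vertex 4.5 2.0 2.7
   vertex 0.5 0.7 0.8
  endloop
 endfacet
 facet normal 0.833 0.071 0.548
  outer loop
   vertex 5.5 0.3 1.4
   vertex 5.6 3.0 0.9
   vertex 4.5 2.0 2.7
  endloop
 endfacet
 facet normal -0.499 0.503 -0.706
  outer loop
   vertex 4.8 4.4 0.4
   vertex 0.5 0.7 0.8
   vertex 3.0 5.0 2.1
  endloop
 endfacet
 facet normal 0.661 0.557 0.503
  outer loop
   vertex 4.8 4.4 0.4
   vertex 3.0 5.0 2.1
   vertex 5.6 3.0 0.9
  endloop
 endfacet
 facet normal 0.298 -0.184 -0.937
  outer loop
   vertex 4.4 3.6 0.4
   vertex 5.6 3.0 0.9
   vertex 5.5 0.3 1.4
  endloop
 endfacet
 facet normal 0.312 -0.156 -0.937
  outer loop
   vertex 4.4 3.6 0.4
   vertex 4.8 4.4 0.4
   vertex 5.6 3.0 0.9
  endloop
 endfacet
 facet normal 0.095 -0.260 -0.961
  outer loop
   vertex 4.4 3.6 0.4
   vertex 5.5 0.3 1.4
   vertex 0.5 0.7 0.8
  endloop
 endfacet
 facet normal -0.161 0.080 -0.984
  outer loop
   vertex 4.4 3.6 0.4
   vertex 0.5 0.7 0.8
   vertex 4.8 4.4 0.4
  endloop
 endfacet
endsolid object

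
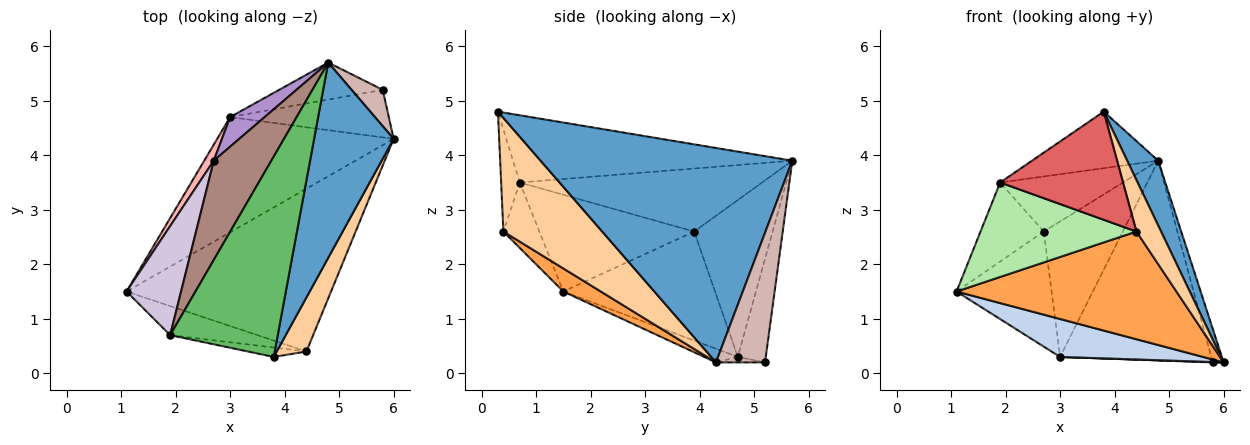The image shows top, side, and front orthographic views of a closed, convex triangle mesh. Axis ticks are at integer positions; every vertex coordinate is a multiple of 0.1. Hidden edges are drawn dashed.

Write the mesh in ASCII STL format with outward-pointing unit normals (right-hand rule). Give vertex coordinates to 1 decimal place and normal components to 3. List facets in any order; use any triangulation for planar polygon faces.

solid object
 facet normal 0.931 -0.115 0.346
  outer loop
   vertex 4.8 5.7 3.9
   vertex 3.8 0.3 4.8
   vertex 6.0 4.3 0.2
  endloop
 endfacet
 facet normal -0.073 -0.312 -0.947
  outer loop
   vertex 3.0 4.7 0.3
   vertex 6.0 4.3 0.2
   vertex 1.1 1.5 1.5
  endloop
 endfacet
 facet normal 0.094 -0.549 -0.830
  outer loop
   vertex 4.4 0.4 2.6
   vertex 1.1 1.5 1.5
   vertex 6.0 4.3 0.2
  endloop
 endfacet
 facet normal 0.941 -0.235 0.246
  outer loop
   vertex 4.4 0.4 2.6
   vertex 6.0 4.3 0.2
   vertex 3.8 0.3 4.8
  endloop
 endfacet
 facet normal -0.515 0.233 0.825
  outer loop
   vertex 1.9 0.7 3.5
   vertex 3.8 0.3 4.8
   vertex 4.8 5.7 3.9
  endloop
 endfacet
 facet normal -0.215 -0.933 -0.287
  outer loop
   vertex 1.9 0.7 3.5
   vertex 1.1 1.5 1.5
   vertex 4.4 0.4 2.6
  endloop
 endfacet
 facet normal -0.149 -0.985 -0.085
  outer loop
   vertex 1.9 0.7 3.5
   vertex 4.4 0.4 2.6
   vertex 3.8 0.3 4.8
  endloop
 endfacet
 facet normal -0.845 0.529 0.074
  outer loop
   vertex 2.7 3.9 2.6
   vertex 3.0 4.7 0.3
   vertex 1.1 1.5 1.5
  endloop
 endfacet
 facet normal -0.696 0.701 0.153
  outer loop
   vertex 2.7 3.9 2.6
   vertex 4.8 5.7 3.9
   vertex 3.0 4.7 0.3
  endloop
 endfacet
 facet normal -0.821 0.335 0.462
  outer loop
   vertex 2.7 3.9 2.6
   vertex 1.1 1.5 1.5
   vertex 1.9 0.7 3.5
  endloop
 endfacet
 facet normal -0.691 0.351 0.632
  outer loop
   vertex 2.7 3.9 2.6
   vertex 1.9 0.7 3.5
   vertex 4.8 5.7 3.9
  endloop
 endfacet
 facet normal 0.950 0.211 0.228
  outer loop
   vertex 5.8 5.2 0.2
   vertex 4.8 5.7 3.9
   vertex 6.0 4.3 0.2
  endloop
 endfacet
 facet normal -0.034 -0.008 -0.999
  outer loop
   vertex 5.8 5.2 0.2
   vertex 6.0 4.3 0.2
   vertex 3.0 4.7 0.3
  endloop
 endfacet
 facet normal -0.179 0.967 -0.179
  outer loop
   vertex 5.8 5.2 0.2
   vertex 3.0 4.7 0.3
   vertex 4.8 5.7 3.9
  endloop
 endfacet
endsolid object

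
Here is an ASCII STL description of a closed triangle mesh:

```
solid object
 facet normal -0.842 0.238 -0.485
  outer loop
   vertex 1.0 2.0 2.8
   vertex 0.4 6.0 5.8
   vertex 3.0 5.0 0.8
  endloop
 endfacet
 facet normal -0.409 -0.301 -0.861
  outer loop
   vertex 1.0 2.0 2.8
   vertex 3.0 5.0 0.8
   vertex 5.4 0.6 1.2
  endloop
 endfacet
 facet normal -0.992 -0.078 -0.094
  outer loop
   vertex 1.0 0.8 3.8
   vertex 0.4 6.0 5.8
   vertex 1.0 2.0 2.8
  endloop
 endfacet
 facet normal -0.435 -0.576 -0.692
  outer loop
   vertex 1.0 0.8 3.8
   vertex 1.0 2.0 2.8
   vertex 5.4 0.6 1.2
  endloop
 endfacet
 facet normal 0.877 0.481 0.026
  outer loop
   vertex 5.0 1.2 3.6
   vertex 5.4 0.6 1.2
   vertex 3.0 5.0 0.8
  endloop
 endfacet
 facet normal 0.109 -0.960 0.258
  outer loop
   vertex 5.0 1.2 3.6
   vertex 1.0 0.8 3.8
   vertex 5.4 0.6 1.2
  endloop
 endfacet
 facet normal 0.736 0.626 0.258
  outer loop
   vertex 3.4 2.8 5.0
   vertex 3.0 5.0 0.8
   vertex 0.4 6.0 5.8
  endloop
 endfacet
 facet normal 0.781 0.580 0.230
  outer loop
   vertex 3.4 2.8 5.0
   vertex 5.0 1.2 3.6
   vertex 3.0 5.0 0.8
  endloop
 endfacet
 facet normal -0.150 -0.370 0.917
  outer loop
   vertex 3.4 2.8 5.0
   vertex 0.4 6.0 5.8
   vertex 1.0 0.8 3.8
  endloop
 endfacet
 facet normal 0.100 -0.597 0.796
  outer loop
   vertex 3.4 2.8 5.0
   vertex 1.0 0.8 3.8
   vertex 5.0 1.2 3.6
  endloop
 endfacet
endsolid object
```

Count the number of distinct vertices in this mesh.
7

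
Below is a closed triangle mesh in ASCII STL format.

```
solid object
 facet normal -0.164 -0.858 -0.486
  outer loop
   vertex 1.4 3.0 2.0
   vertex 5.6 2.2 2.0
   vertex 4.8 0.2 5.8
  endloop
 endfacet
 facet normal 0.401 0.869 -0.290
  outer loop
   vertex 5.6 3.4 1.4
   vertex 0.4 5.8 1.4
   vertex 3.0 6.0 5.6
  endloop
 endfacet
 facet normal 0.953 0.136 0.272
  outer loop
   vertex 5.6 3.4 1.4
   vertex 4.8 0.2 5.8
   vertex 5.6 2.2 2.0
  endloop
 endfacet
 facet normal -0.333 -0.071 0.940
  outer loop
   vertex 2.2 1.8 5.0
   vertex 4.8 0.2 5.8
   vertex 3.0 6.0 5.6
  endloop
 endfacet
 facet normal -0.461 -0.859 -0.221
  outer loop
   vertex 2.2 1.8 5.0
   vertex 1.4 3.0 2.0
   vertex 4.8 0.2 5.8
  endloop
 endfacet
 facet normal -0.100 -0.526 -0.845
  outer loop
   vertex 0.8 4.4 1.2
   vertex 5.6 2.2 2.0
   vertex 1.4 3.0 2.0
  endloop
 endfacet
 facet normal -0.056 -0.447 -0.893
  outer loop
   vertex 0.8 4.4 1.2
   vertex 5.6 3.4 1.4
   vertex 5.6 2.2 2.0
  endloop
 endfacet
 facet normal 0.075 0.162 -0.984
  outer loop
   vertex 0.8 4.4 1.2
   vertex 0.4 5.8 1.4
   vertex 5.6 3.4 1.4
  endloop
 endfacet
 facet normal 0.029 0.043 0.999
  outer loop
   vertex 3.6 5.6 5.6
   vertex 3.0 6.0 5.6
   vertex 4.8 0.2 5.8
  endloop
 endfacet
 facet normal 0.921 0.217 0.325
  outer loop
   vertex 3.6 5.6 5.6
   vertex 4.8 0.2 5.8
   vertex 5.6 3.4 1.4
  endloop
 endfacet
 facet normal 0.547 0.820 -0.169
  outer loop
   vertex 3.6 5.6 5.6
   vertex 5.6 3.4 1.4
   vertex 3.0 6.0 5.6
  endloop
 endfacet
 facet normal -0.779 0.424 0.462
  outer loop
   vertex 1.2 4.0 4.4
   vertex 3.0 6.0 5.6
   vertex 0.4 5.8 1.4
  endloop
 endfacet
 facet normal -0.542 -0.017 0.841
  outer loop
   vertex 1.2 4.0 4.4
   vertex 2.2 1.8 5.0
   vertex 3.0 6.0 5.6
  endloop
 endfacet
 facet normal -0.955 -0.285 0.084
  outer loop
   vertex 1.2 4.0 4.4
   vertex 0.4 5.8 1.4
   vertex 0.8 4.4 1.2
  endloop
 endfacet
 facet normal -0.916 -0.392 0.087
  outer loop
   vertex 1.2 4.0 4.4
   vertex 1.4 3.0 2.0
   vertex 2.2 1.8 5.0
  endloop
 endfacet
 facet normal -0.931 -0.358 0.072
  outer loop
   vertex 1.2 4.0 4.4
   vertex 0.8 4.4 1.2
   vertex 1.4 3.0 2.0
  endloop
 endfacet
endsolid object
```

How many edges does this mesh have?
24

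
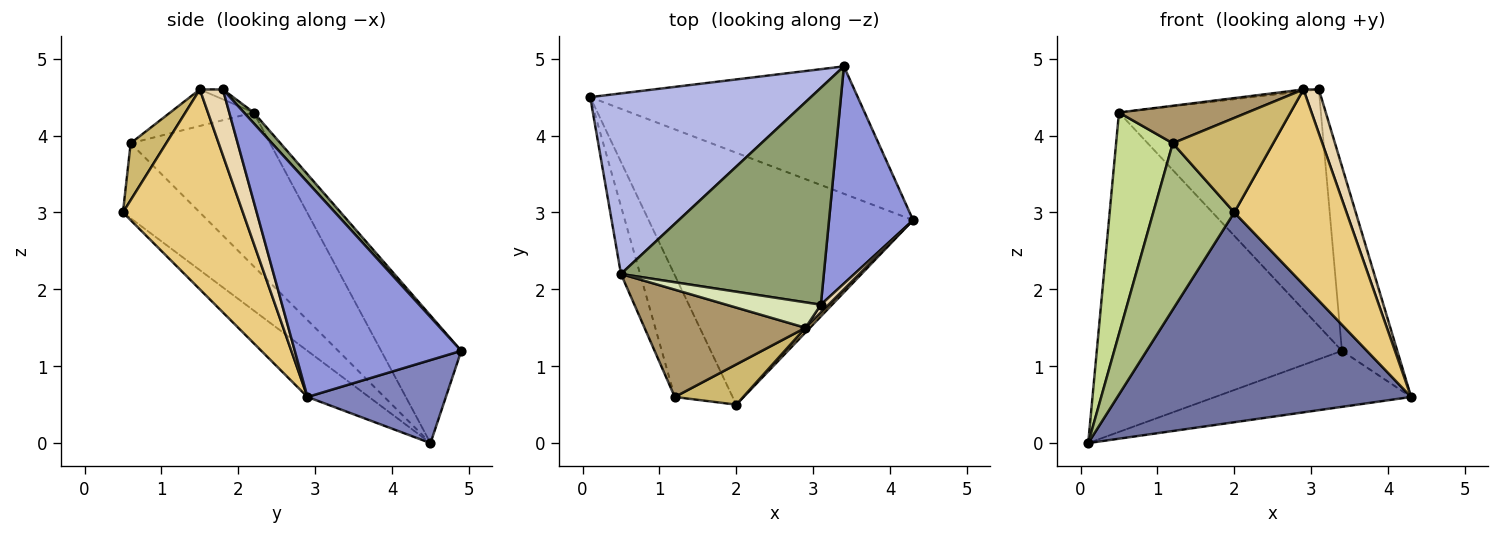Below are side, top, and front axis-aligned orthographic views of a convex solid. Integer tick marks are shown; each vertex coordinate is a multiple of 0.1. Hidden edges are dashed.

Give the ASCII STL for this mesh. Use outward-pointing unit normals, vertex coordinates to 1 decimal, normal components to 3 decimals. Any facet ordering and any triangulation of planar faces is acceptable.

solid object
 facet normal -0.133 -0.634 -0.762
  outer loop
   vertex 2.0 0.5 3.0
   vertex 0.1 4.5 0.0
   vertex 4.3 2.9 0.6
  endloop
 endfacet
 facet normal 0.273 0.387 -0.881
  outer loop
   vertex 3.4 4.9 1.2
   vertex 4.3 2.9 0.6
   vertex 0.1 4.5 0.0
  endloop
 endfacet
 facet normal 0.890 0.296 0.348
  outer loop
   vertex 3.4 4.9 1.2
   vertex 3.1 1.8 4.6
   vertex 4.3 2.9 0.6
  endloop
 endfacet
 facet normal -0.274 0.837 0.473
  outer loop
   vertex 3.4 4.9 1.2
   vertex 0.1 4.5 0.0
   vertex 0.5 2.2 4.3
  endloop
 endfacet
 facet normal 0.035 0.737 0.675
  outer loop
   vertex 3.4 4.9 1.2
   vertex 0.5 2.2 4.3
   vertex 3.1 1.8 4.6
  endloop
 endfacet
 facet normal -0.608 -0.641 -0.469
  outer loop
   vertex 1.2 0.6 3.9
   vertex 0.1 4.5 0.0
   vertex 2.0 0.5 3.0
  endloop
 endfacet
 facet normal -0.920 -0.374 -0.114
  outer loop
   vertex 1.2 0.6 3.9
   vertex 0.5 2.2 4.3
   vertex 0.1 4.5 0.0
  endloop
 endfacet
 facet normal -0.104 0.069 0.992
  outer loop
   vertex 2.9 1.5 4.6
   vertex 3.1 1.8 4.6
   vertex 0.5 2.2 4.3
  endloop
 endfacet
 facet normal -0.209 -0.322 0.923
  outer loop
   vertex 2.9 1.5 4.6
   vertex 0.5 2.2 4.3
   vertex 1.2 0.6 3.9
  endloop
 endfacet
 facet normal 0.310 -0.875 0.373
  outer loop
   vertex 2.9 1.5 4.6
   vertex 1.2 0.6 3.9
   vertex 2.0 0.5 3.0
  endloop
 endfacet
 facet normal 0.730 -0.683 0.016
  outer loop
   vertex 2.9 1.5 4.6
   vertex 2.0 0.5 3.0
   vertex 4.3 2.9 0.6
  endloop
 endfacet
 facet normal 0.828 -0.552 0.097
  outer loop
   vertex 2.9 1.5 4.6
   vertex 4.3 2.9 0.6
   vertex 3.1 1.8 4.6
  endloop
 endfacet
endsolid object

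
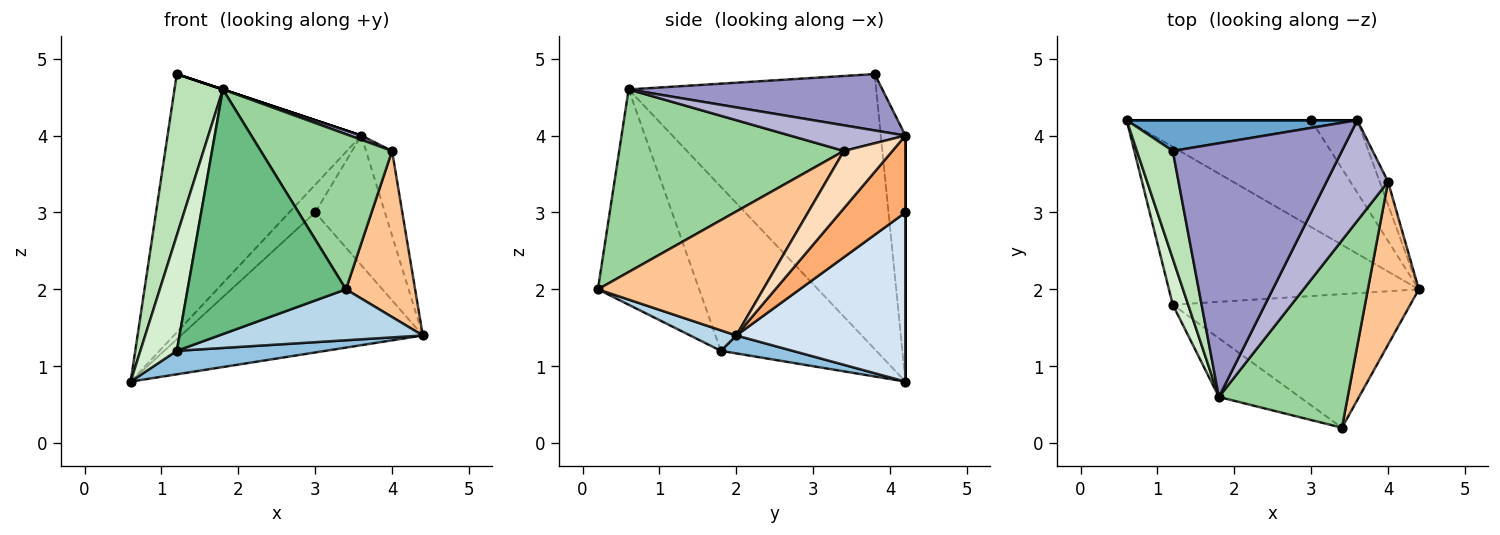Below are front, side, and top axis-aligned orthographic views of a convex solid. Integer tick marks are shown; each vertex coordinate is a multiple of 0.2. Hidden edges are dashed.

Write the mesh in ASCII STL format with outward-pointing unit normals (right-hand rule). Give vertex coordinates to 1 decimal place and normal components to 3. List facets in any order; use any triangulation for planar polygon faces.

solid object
 facet normal -0.125 0.985 0.117
  outer loop
   vertex 3.6 4.2 4.0
   vertex 0.6 4.2 0.8
   vertex 1.2 3.8 4.8
  endloop
 endfacet
 facet normal 0.071 -0.147 -0.987
  outer loop
   vertex 1.2 1.8 1.2
   vertex 0.6 4.2 0.8
   vertex 4.4 2.0 1.4
  endloop
 endfacet
 facet normal 0.080 -0.355 -0.931
  outer loop
   vertex 1.2 1.8 1.2
   vertex 4.4 2.0 1.4
   vertex 3.4 0.2 2.0
  endloop
 endfacet
 facet normal 0.486 0.695 -0.530
  outer loop
   vertex 3.0 4.2 3.0
   vertex 4.4 2.0 1.4
   vertex 0.6 4.2 0.8
  endloop
 endfacet
 facet normal 0.000 1.000 0.000
  outer loop
   vertex 3.0 4.2 3.0
   vertex 0.6 4.2 0.8
   vertex 3.6 4.2 4.0
  endloop
 endfacet
 facet normal 0.631 0.677 -0.379
  outer loop
   vertex 3.0 4.2 3.0
   vertex 3.6 4.2 4.0
   vertex 4.4 2.0 1.4
  endloop
 endfacet
 facet normal 0.863 -0.361 0.354
  outer loop
   vertex 4.0 3.4 3.8
   vertex 3.4 0.2 2.0
   vertex 4.4 2.0 1.4
  endloop
 endfacet
 facet normal 0.874 0.469 -0.128
  outer loop
   vertex 4.0 3.4 3.8
   vertex 4.4 2.0 1.4
   vertex 3.6 4.2 4.0
  endloop
 endfacet
 facet normal -0.528 -0.826 -0.198
  outer loop
   vertex 1.8 0.6 4.6
   vertex 1.2 1.8 1.2
   vertex 3.4 0.2 2.0
  endloop
 endfacet
 facet normal 0.737 -0.431 0.520
  outer loop
   vertex 1.8 0.6 4.6
   vertex 3.4 0.2 2.0
   vertex 4.0 3.4 3.8
  endloop
 endfacet
 facet normal -0.973 -0.190 0.127
  outer loop
   vertex 1.8 0.6 4.6
   vertex 1.2 3.8 4.8
   vertex 0.6 4.2 0.8
  endloop
 endfacet
 facet normal -0.970 -0.227 0.091
  outer loop
   vertex 1.8 0.6 4.6
   vertex 0.6 4.2 0.8
   vertex 1.2 1.8 1.2
  endloop
 endfacet
 facet normal 0.316 0.000 0.949
  outer loop
   vertex 1.8 0.6 4.6
   vertex 3.6 4.2 4.0
   vertex 1.2 3.8 4.8
  endloop
 endfacet
 facet normal 0.384 -0.038 0.922
  outer loop
   vertex 1.8 0.6 4.6
   vertex 4.0 3.4 3.8
   vertex 3.6 4.2 4.0
  endloop
 endfacet
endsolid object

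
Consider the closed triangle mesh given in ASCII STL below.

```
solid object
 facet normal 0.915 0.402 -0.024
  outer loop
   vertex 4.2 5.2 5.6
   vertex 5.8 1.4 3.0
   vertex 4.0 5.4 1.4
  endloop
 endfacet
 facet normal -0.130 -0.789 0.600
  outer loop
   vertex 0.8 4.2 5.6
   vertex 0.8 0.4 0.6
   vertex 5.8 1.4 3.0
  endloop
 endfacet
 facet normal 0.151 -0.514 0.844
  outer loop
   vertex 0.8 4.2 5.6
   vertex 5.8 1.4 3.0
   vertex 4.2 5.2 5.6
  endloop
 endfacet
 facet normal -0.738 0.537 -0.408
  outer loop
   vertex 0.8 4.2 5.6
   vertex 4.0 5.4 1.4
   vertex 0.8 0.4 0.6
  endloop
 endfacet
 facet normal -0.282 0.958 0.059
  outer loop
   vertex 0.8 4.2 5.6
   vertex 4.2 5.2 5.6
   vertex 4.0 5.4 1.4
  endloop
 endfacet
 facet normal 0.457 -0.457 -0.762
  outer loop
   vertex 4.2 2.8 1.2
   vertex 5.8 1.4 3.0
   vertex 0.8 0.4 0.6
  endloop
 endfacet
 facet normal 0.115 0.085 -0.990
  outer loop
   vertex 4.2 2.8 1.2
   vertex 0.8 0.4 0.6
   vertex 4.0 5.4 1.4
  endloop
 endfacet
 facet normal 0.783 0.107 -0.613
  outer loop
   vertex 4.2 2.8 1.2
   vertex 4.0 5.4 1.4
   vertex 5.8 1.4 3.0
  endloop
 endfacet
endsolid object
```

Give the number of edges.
12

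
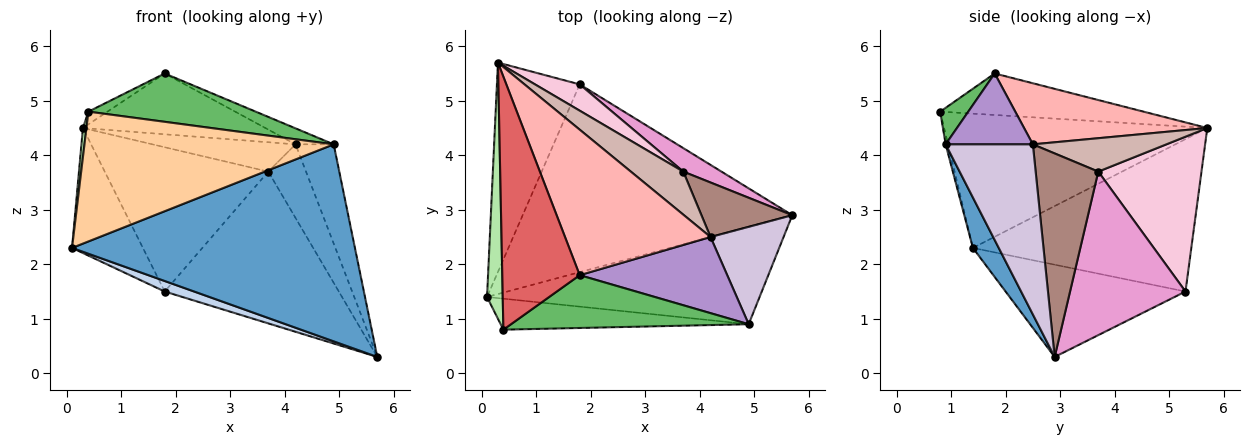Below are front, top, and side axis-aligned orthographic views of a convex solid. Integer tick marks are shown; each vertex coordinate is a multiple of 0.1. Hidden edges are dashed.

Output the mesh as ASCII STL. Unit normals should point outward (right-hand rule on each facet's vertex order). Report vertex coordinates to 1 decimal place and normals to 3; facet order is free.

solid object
 facet normal 0.082 -0.894 -0.441
  outer loop
   vertex 4.9 0.9 4.2
   vertex 0.1 1.4 2.3
   vertex 5.7 2.9 0.3
  endloop
 endfacet
 facet normal -0.323 -0.053 -0.945
  outer loop
   vertex 1.8 5.3 1.5
   vertex 5.7 2.9 0.3
   vertex 0.1 1.4 2.3
  endloop
 endfacet
 facet normal -0.845 0.274 -0.459
  outer loop
   vertex 1.8 5.3 1.5
   vertex 0.1 1.4 2.3
   vertex 0.3 5.7 4.5
  endloop
 endfacet
 facet normal -0.009 -0.973 -0.232
  outer loop
   vertex 0.4 0.8 4.8
   vertex 0.1 1.4 2.3
   vertex 4.9 0.9 4.2
  endloop
 endfacet
 facet normal 0.113 -0.671 0.733
  outer loop
   vertex 0.4 0.8 4.8
   vertex 4.9 0.9 4.2
   vertex 1.8 1.8 5.5
  endloop
 endfacet
 facet normal -0.993 -0.013 0.116
  outer loop
   vertex 0.4 0.8 4.8
   vertex 0.3 5.7 4.5
   vertex 0.1 1.4 2.3
  endloop
 endfacet
 facet normal -0.472 0.044 0.881
  outer loop
   vertex 0.4 0.8 4.8
   vertex 1.8 1.8 5.5
   vertex 0.3 5.7 4.5
  endloop
 endfacet
 facet normal 0.361 0.360 0.860
  outer loop
   vertex 4.2 2.5 4.2
   vertex 0.3 5.7 4.5
   vertex 1.8 1.8 5.5
  endloop
 endfacet
 facet normal 0.425 0.186 0.886
  outer loop
   vertex 4.2 2.5 4.2
   vertex 1.8 1.8 5.5
   vertex 4.9 0.9 4.2
  endloop
 endfacet
 facet normal 0.853 0.373 0.366
  outer loop
   vertex 4.2 2.5 4.2
   vertex 4.9 0.9 4.2
   vertex 5.7 2.9 0.3
  endloop
 endfacet
 facet normal 0.800 0.482 0.357
  outer loop
   vertex 3.7 3.7 3.7
   vertex 4.2 2.5 4.2
   vertex 5.7 2.9 0.3
  endloop
 endfacet
 facet normal 0.465 0.499 0.731
  outer loop
   vertex 3.7 3.7 3.7
   vertex 0.3 5.7 4.5
   vertex 4.2 2.5 4.2
  endloop
 endfacet
 facet normal 0.548 0.827 0.128
  outer loop
   vertex 3.7 3.7 3.7
   vertex 5.7 2.9 0.3
   vertex 1.8 5.3 1.5
  endloop
 endfacet
 facet normal 0.527 0.836 0.152
  outer loop
   vertex 3.7 3.7 3.7
   vertex 1.8 5.3 1.5
   vertex 0.3 5.7 4.5
  endloop
 endfacet
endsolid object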